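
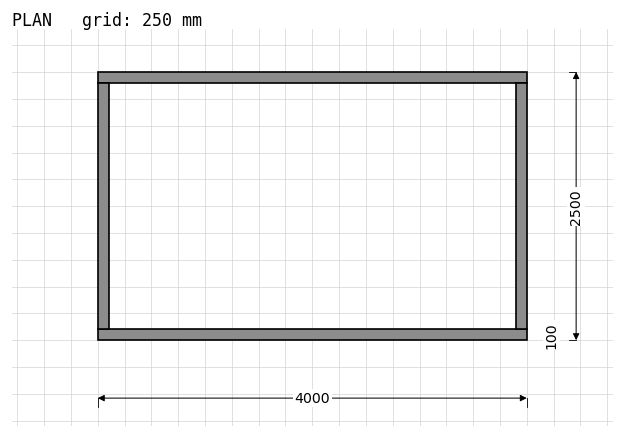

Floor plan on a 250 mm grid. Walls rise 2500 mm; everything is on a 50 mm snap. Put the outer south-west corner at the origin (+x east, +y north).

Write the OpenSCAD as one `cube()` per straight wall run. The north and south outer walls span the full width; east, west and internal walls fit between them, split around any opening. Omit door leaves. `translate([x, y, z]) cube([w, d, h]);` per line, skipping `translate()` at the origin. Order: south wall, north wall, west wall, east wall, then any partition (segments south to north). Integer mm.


cube([4000, 100, 2500]);
translate([0, 2400, 0]) cube([4000, 100, 2500]);
translate([0, 100, 0]) cube([100, 2300, 2500]);
translate([3900, 100, 0]) cube([100, 2300, 2500]);


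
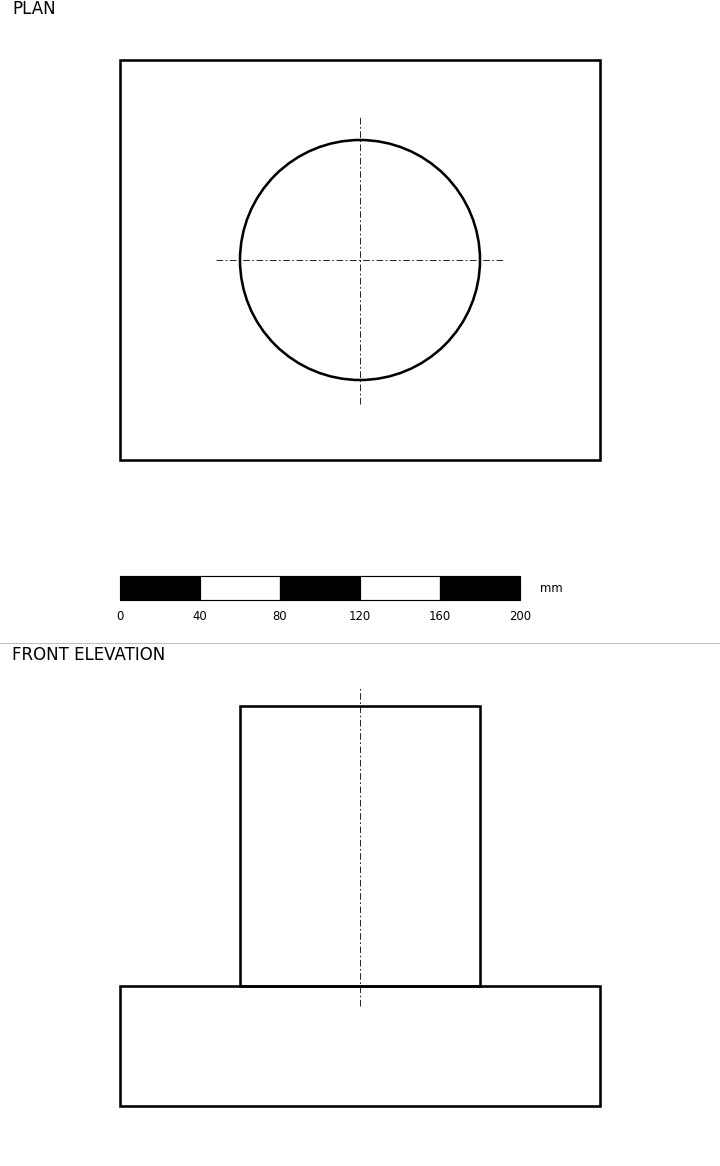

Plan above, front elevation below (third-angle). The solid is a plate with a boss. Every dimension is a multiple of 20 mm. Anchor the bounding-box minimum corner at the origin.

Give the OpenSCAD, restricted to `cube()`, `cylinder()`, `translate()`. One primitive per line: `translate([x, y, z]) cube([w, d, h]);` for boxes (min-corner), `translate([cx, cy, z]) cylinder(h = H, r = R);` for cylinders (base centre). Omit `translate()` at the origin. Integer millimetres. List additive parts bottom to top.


cube([240, 200, 60]);
translate([120, 100, 60]) cylinder(h = 140, r = 60);


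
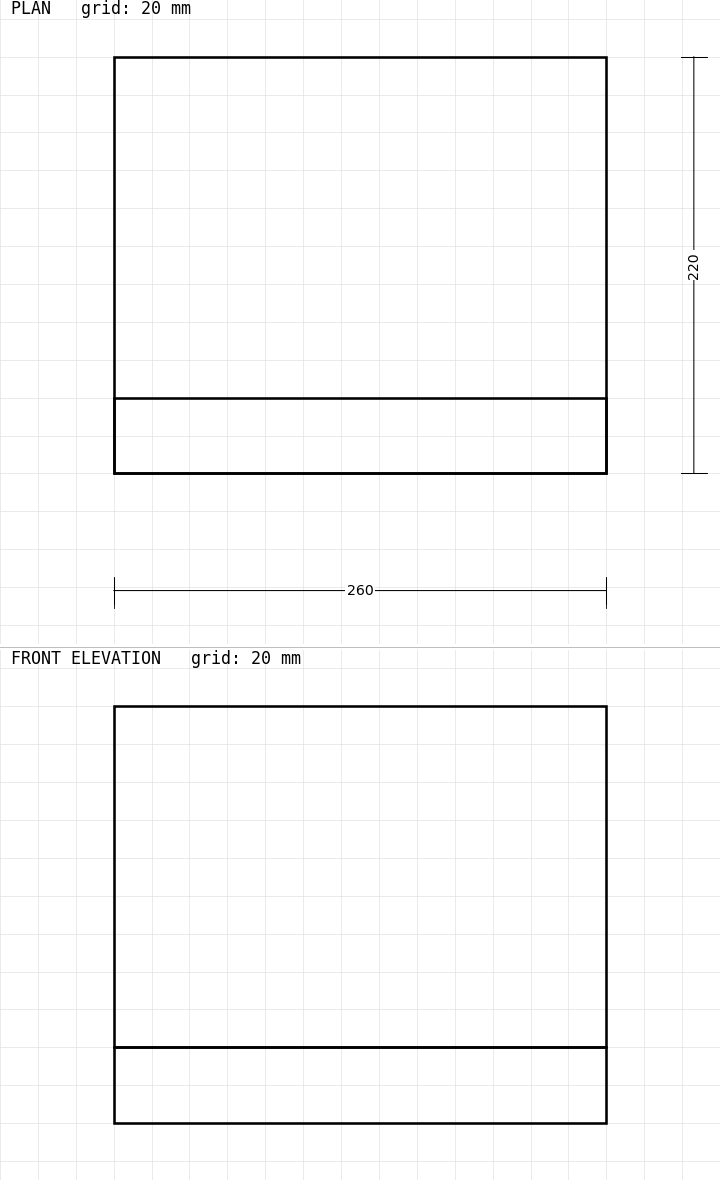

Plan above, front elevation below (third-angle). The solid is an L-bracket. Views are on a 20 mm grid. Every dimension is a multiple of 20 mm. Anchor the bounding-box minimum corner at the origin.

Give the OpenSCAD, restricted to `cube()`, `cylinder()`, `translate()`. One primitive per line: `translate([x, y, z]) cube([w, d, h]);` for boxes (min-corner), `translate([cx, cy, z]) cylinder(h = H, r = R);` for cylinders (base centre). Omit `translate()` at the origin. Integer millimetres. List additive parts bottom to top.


cube([260, 220, 40]);
translate([0, 0, 40]) cube([260, 40, 180]);


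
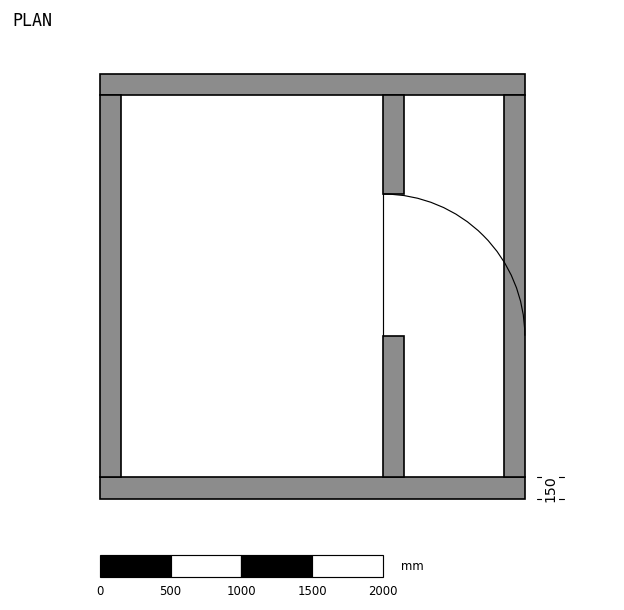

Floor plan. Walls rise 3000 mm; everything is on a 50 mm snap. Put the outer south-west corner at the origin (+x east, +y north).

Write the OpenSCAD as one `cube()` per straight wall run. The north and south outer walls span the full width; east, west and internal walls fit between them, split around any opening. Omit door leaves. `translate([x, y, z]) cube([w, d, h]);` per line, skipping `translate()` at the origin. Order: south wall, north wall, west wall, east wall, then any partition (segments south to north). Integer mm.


cube([3000, 150, 3000]);
translate([0, 2850, 0]) cube([3000, 150, 3000]);
translate([0, 150, 0]) cube([150, 2700, 3000]);
translate([2850, 150, 0]) cube([150, 2700, 3000]);
translate([2000, 150, 0]) cube([150, 1000, 3000]);
translate([2000, 2150, 0]) cube([150, 700, 3000]);


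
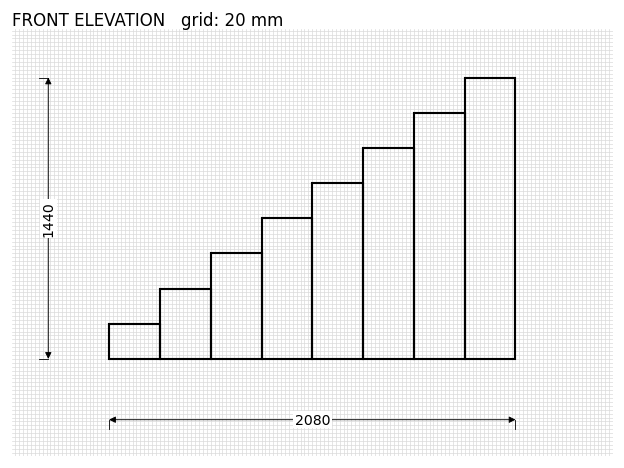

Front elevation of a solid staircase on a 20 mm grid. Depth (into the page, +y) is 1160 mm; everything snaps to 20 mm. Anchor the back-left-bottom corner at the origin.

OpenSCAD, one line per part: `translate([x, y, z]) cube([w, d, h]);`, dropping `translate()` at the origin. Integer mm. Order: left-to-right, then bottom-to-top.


cube([260, 1160, 180]);
translate([260, 0, 0]) cube([260, 1160, 360]);
translate([520, 0, 0]) cube([260, 1160, 540]);
translate([780, 0, 0]) cube([260, 1160, 720]);
translate([1040, 0, 0]) cube([260, 1160, 900]);
translate([1300, 0, 0]) cube([260, 1160, 1080]);
translate([1560, 0, 0]) cube([260, 1160, 1260]);
translate([1820, 0, 0]) cube([260, 1160, 1440]);


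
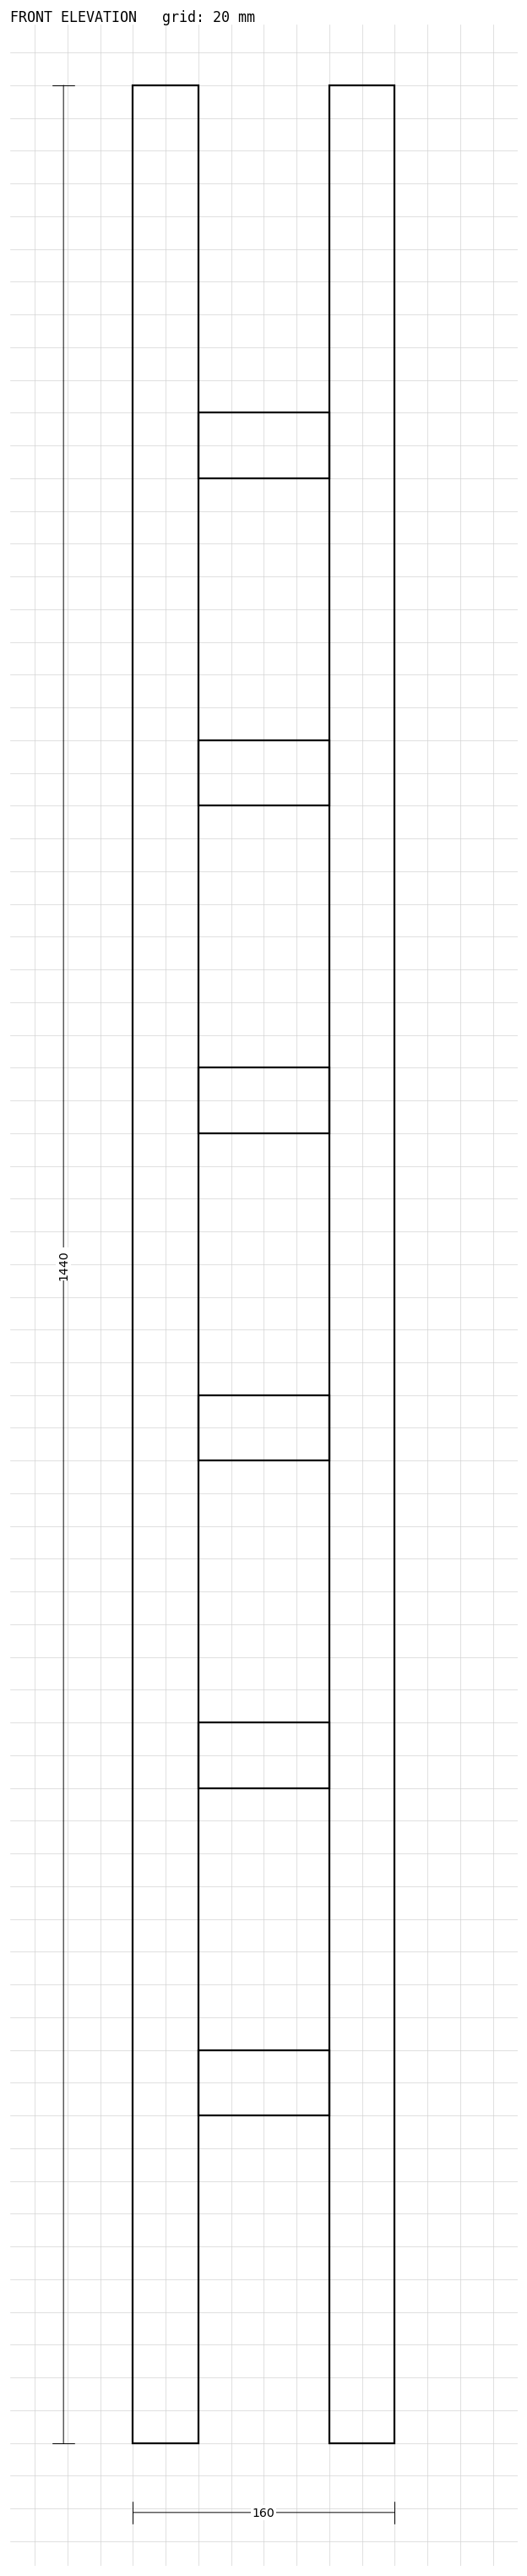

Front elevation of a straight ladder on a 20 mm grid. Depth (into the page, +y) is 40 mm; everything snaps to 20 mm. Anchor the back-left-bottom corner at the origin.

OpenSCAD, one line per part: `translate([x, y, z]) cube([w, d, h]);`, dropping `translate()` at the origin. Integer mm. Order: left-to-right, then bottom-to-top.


cube([40, 40, 1440]);
translate([40, 0, 200]) cube([80, 40, 40]);
translate([40, 0, 400]) cube([80, 40, 40]);
translate([40, 0, 600]) cube([80, 40, 40]);
translate([40, 0, 800]) cube([80, 40, 40]);
translate([40, 0, 1000]) cube([80, 40, 40]);
translate([40, 0, 1200]) cube([80, 40, 40]);
translate([120, 0, 0]) cube([40, 40, 1440]);


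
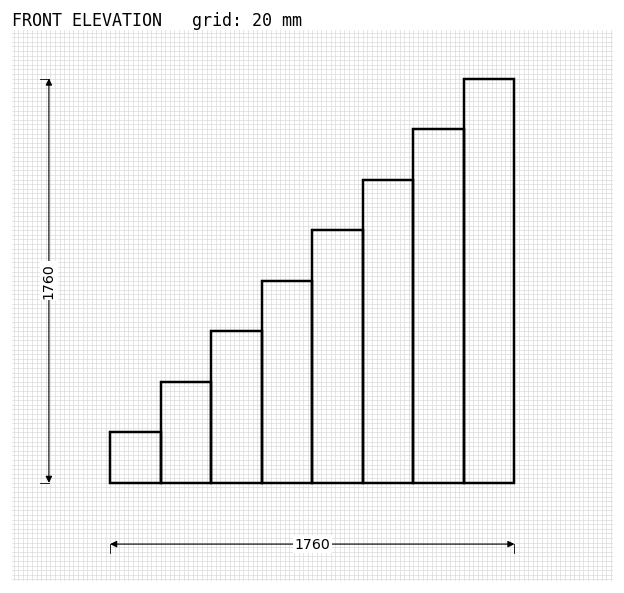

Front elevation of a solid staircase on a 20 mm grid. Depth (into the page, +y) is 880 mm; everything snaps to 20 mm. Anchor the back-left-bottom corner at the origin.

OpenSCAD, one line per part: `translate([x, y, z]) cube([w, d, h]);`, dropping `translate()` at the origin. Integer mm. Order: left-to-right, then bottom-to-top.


cube([220, 880, 220]);
translate([220, 0, 0]) cube([220, 880, 440]);
translate([440, 0, 0]) cube([220, 880, 660]);
translate([660, 0, 0]) cube([220, 880, 880]);
translate([880, 0, 0]) cube([220, 880, 1100]);
translate([1100, 0, 0]) cube([220, 880, 1320]);
translate([1320, 0, 0]) cube([220, 880, 1540]);
translate([1540, 0, 0]) cube([220, 880, 1760]);


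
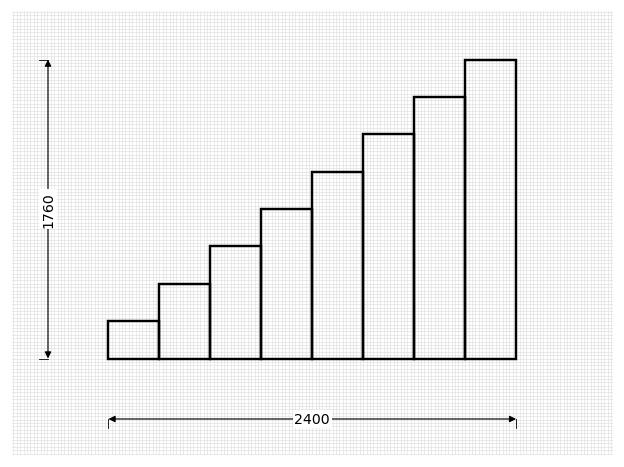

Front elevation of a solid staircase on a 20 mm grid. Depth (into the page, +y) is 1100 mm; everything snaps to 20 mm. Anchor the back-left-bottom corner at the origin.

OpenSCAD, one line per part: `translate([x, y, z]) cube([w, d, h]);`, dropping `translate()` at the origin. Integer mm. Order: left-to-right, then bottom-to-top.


cube([300, 1100, 220]);
translate([300, 0, 0]) cube([300, 1100, 440]);
translate([600, 0, 0]) cube([300, 1100, 660]);
translate([900, 0, 0]) cube([300, 1100, 880]);
translate([1200, 0, 0]) cube([300, 1100, 1100]);
translate([1500, 0, 0]) cube([300, 1100, 1320]);
translate([1800, 0, 0]) cube([300, 1100, 1540]);
translate([2100, 0, 0]) cube([300, 1100, 1760]);


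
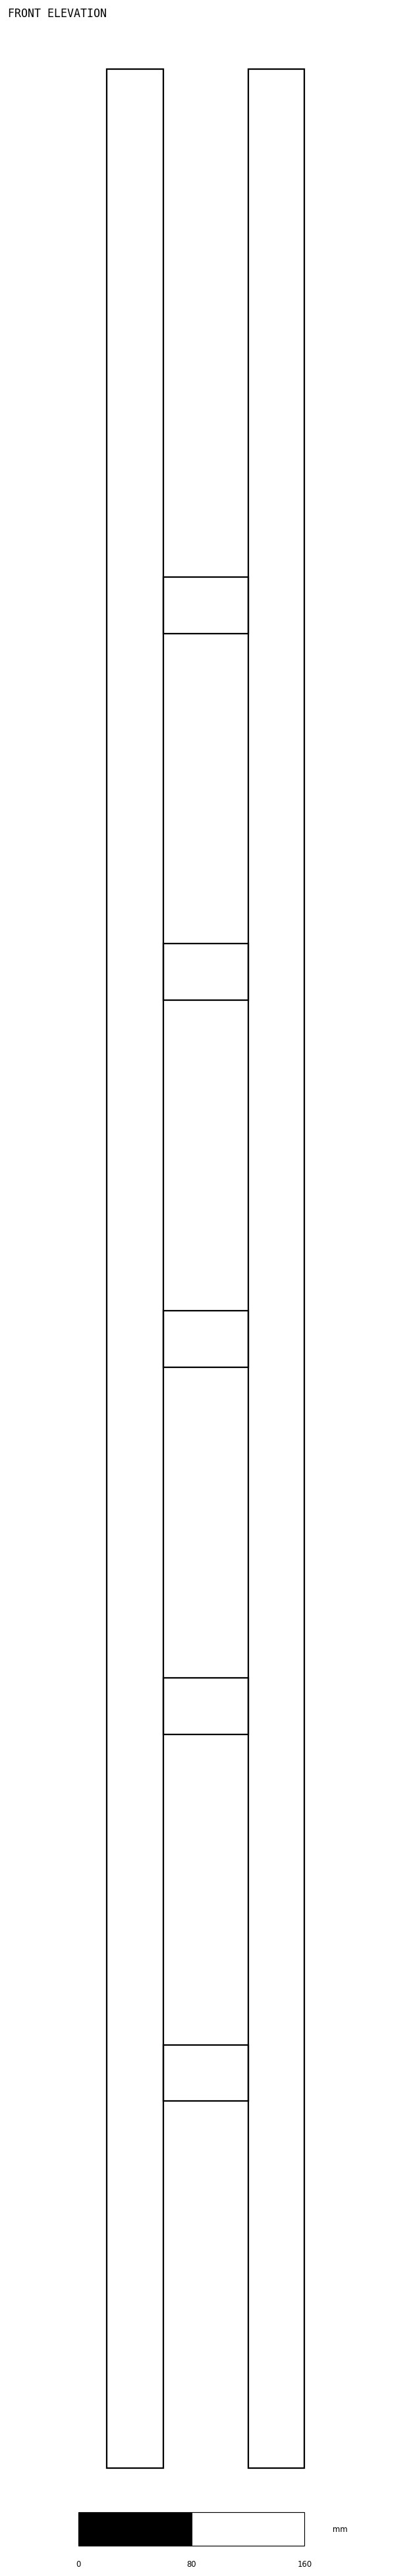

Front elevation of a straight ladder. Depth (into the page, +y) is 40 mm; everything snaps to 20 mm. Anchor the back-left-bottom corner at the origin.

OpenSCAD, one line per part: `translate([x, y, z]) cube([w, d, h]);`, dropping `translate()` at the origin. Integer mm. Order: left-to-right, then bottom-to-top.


cube([40, 40, 1700]);
translate([40, 0, 260]) cube([60, 40, 40]);
translate([40, 0, 520]) cube([60, 40, 40]);
translate([40, 0, 780]) cube([60, 40, 40]);
translate([40, 0, 1040]) cube([60, 40, 40]);
translate([40, 0, 1300]) cube([60, 40, 40]);
translate([100, 0, 0]) cube([40, 40, 1700]);


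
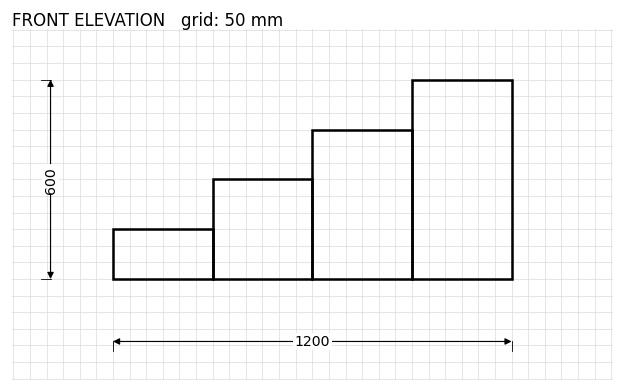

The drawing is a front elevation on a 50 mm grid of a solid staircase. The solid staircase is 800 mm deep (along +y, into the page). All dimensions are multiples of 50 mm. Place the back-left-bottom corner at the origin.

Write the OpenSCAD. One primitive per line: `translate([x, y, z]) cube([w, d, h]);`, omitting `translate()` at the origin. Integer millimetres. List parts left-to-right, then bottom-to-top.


cube([300, 800, 150]);
translate([300, 0, 0]) cube([300, 800, 300]);
translate([600, 0, 0]) cube([300, 800, 450]);
translate([900, 0, 0]) cube([300, 800, 600]);


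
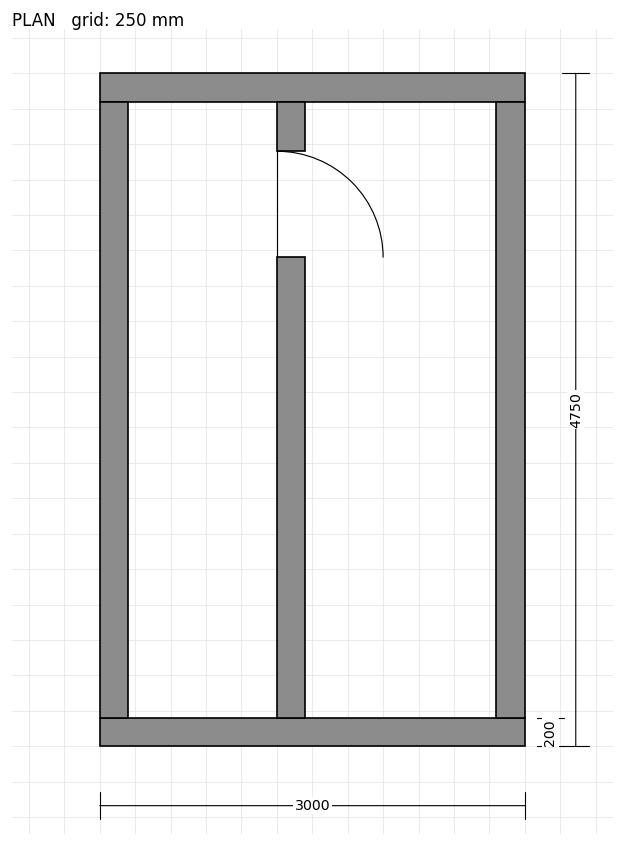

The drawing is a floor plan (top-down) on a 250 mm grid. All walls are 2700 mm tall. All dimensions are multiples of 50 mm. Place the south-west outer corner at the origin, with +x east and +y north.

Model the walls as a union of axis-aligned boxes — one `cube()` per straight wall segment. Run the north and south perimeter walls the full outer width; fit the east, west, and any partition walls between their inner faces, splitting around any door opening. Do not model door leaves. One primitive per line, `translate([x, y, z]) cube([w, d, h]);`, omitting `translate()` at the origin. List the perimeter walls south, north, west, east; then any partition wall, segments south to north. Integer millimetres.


cube([3000, 200, 2700]);
translate([0, 4550, 0]) cube([3000, 200, 2700]);
translate([0, 200, 0]) cube([200, 4350, 2700]);
translate([2800, 200, 0]) cube([200, 4350, 2700]);
translate([1250, 200, 0]) cube([200, 3250, 2700]);
translate([1250, 4200, 0]) cube([200, 350, 2700]);


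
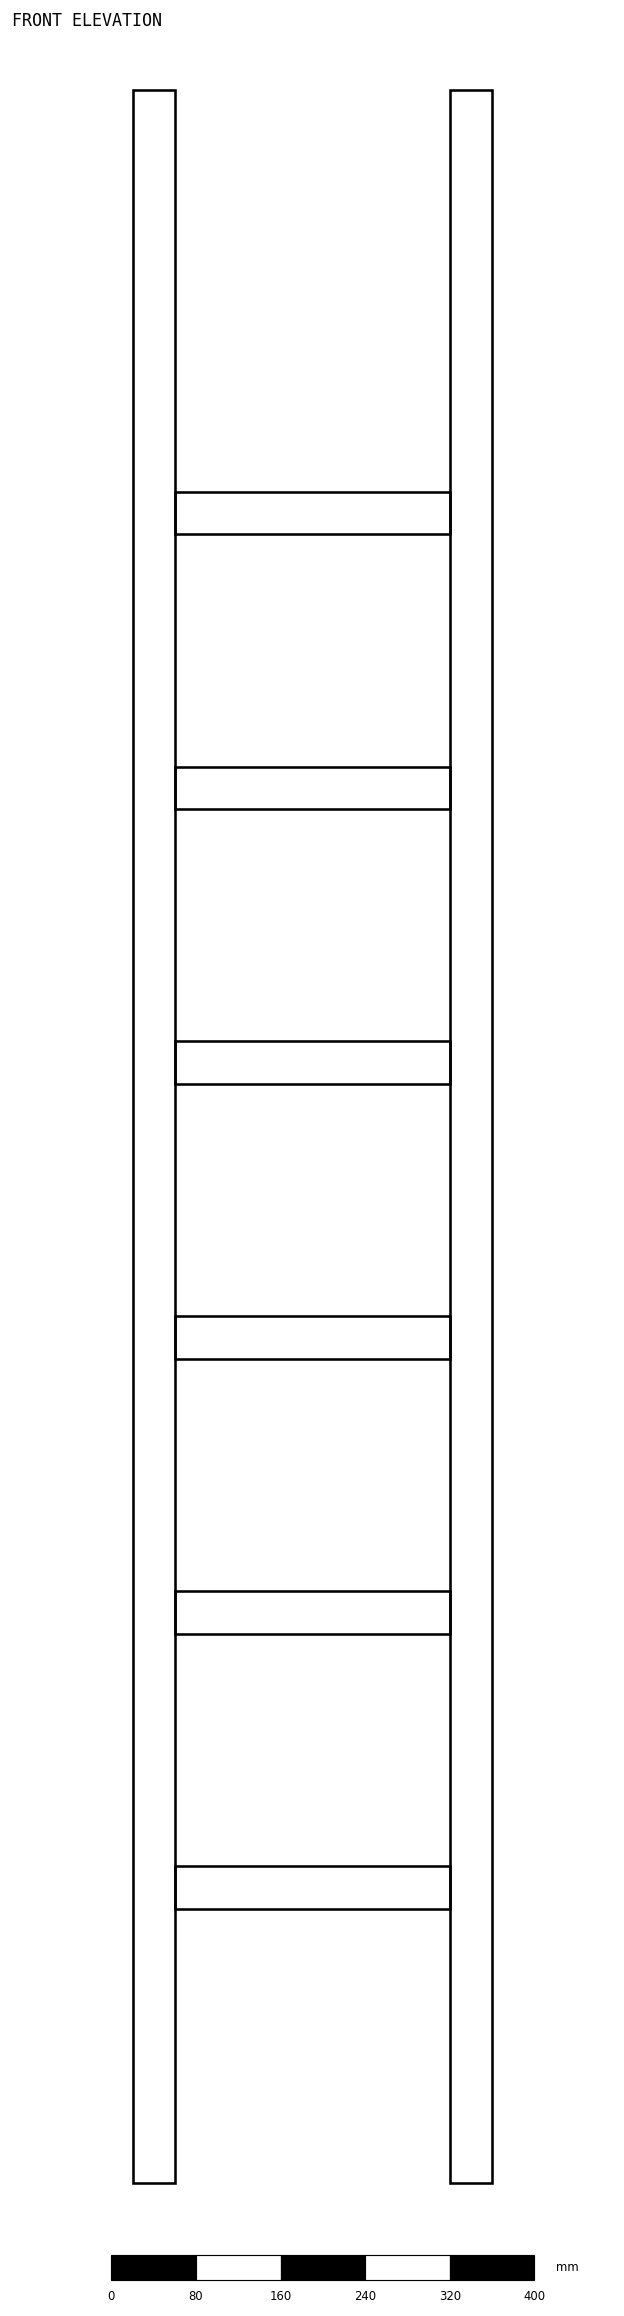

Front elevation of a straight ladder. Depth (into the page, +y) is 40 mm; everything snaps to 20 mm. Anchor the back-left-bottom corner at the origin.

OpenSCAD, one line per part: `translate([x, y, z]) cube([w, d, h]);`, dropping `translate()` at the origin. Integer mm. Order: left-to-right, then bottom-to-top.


cube([40, 40, 1980]);
translate([40, 0, 260]) cube([260, 40, 40]);
translate([40, 0, 520]) cube([260, 40, 40]);
translate([40, 0, 780]) cube([260, 40, 40]);
translate([40, 0, 1040]) cube([260, 40, 40]);
translate([40, 0, 1300]) cube([260, 40, 40]);
translate([40, 0, 1560]) cube([260, 40, 40]);
translate([300, 0, 0]) cube([40, 40, 1980]);


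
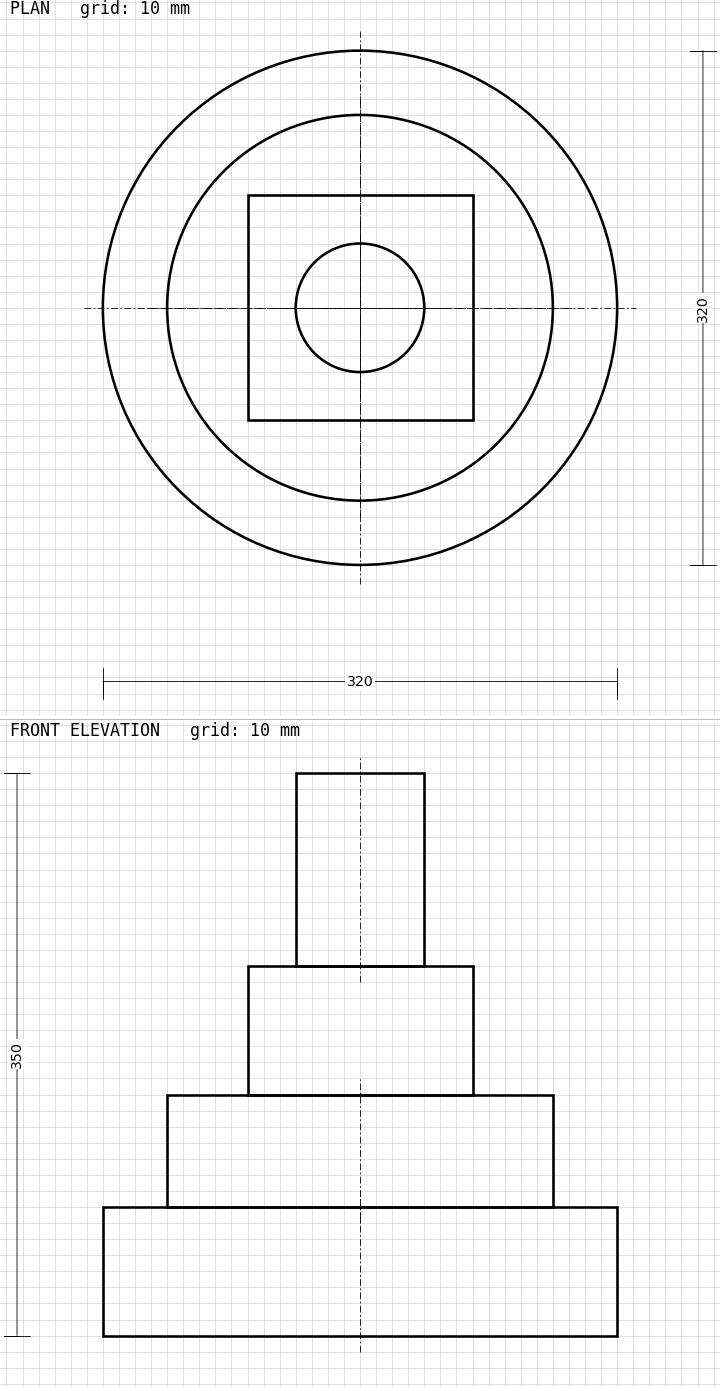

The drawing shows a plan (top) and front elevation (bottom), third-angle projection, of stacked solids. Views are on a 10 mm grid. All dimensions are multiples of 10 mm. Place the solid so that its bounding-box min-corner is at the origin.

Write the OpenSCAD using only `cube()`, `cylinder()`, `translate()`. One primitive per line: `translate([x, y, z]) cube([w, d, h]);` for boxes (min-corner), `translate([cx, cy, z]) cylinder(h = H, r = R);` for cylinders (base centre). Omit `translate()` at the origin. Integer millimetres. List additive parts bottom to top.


translate([160, 160, 0]) cylinder(h = 80, r = 160);
translate([160, 160, 80]) cylinder(h = 70, r = 120);
translate([90, 90, 150]) cube([140, 140, 80]);
translate([160, 160, 230]) cylinder(h = 120, r = 40);


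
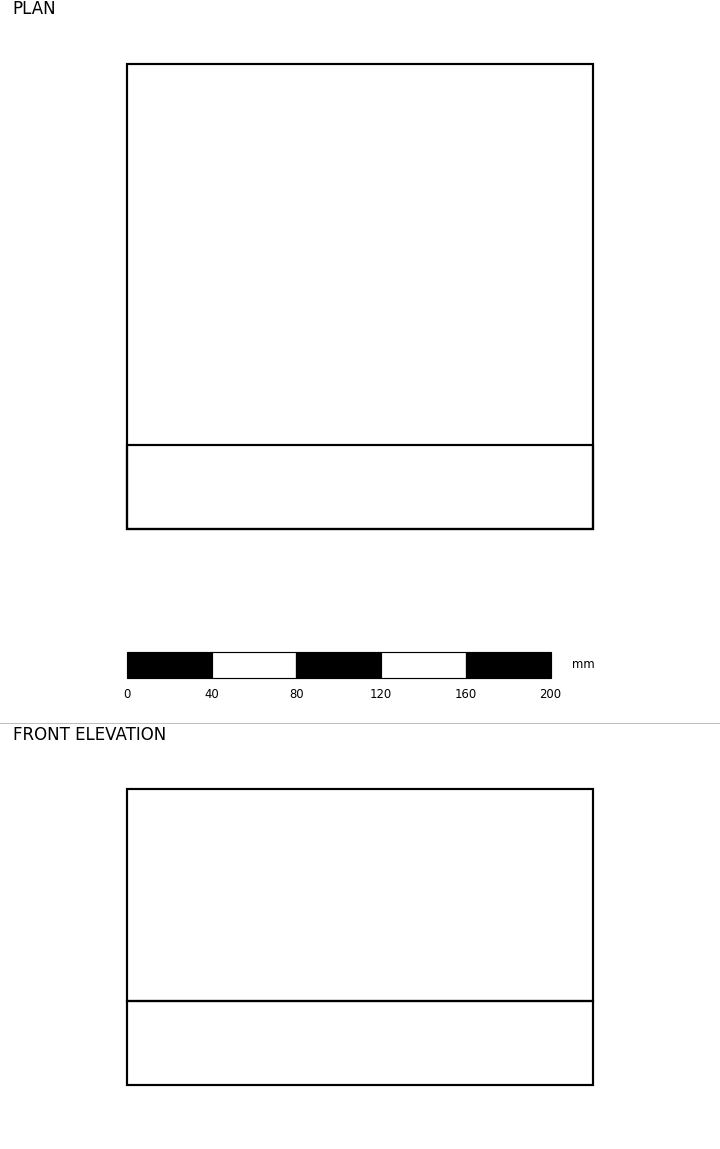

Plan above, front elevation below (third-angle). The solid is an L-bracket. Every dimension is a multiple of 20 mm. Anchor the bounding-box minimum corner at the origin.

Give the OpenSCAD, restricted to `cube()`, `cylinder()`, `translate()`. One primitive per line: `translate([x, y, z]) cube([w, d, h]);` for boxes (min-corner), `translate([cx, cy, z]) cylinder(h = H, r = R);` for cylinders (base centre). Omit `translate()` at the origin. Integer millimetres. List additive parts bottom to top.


cube([220, 220, 40]);
translate([0, 0, 40]) cube([220, 40, 100]);


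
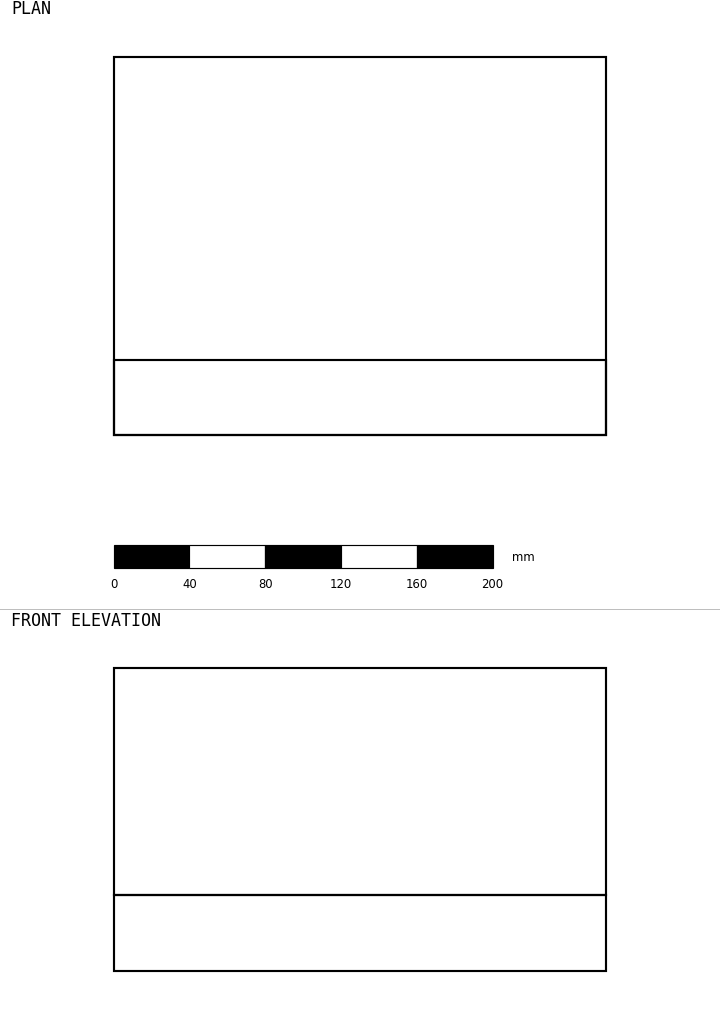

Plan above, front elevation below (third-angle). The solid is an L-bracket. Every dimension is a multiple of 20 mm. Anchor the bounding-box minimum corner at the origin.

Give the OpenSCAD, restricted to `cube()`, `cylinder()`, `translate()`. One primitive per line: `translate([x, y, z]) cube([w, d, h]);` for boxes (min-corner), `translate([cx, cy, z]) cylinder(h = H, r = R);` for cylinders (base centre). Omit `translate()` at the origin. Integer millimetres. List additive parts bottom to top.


cube([260, 200, 40]);
translate([0, 0, 40]) cube([260, 40, 120]);


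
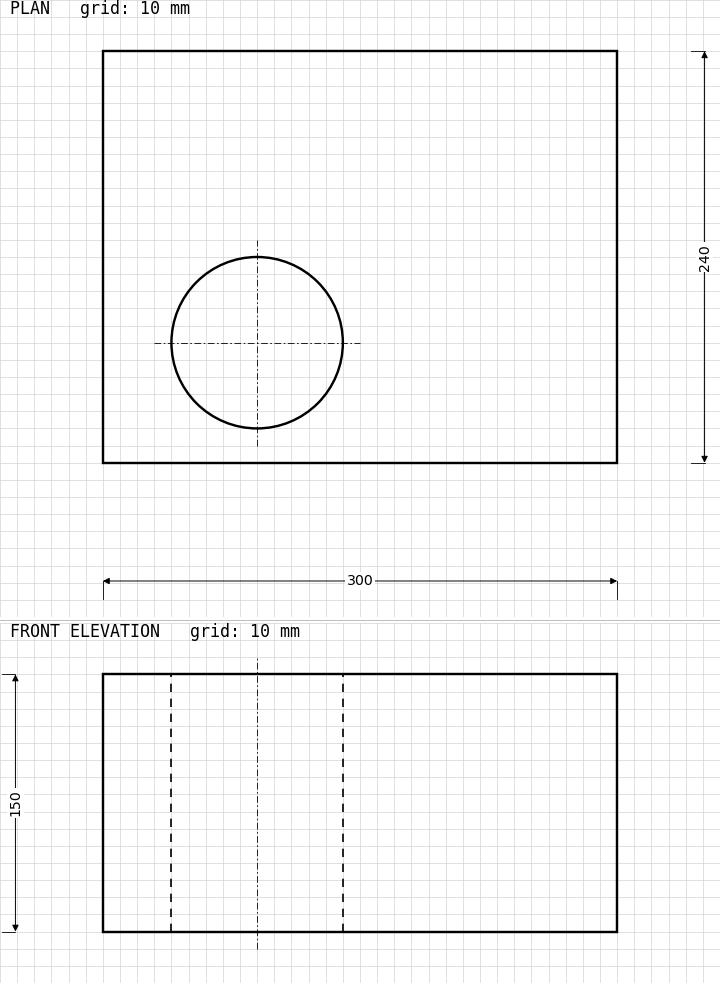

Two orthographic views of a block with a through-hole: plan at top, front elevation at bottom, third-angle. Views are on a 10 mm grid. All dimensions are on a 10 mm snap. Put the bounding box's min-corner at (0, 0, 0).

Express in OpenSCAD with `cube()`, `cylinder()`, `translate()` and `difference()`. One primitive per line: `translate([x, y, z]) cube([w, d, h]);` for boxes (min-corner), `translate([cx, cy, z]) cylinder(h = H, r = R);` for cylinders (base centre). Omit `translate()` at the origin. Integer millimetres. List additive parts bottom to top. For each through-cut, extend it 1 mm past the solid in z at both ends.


difference() {
  cube([300, 240, 150]);
  translate([90, 70, -1]) cylinder(h = 152, r = 50);
}


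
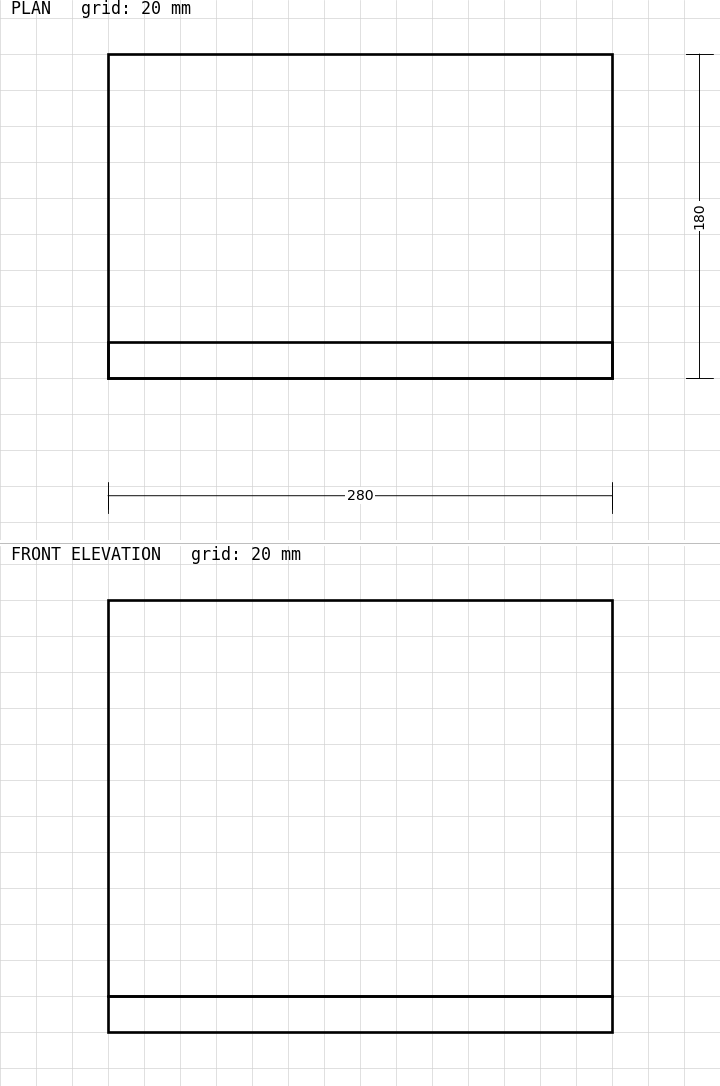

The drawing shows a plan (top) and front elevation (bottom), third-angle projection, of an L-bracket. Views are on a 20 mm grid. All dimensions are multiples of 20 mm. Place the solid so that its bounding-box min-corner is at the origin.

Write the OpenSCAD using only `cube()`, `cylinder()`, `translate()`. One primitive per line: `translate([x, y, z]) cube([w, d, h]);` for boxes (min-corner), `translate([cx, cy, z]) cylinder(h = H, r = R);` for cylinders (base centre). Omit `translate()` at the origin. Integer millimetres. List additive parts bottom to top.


cube([280, 180, 20]);
translate([0, 0, 20]) cube([280, 20, 220]);


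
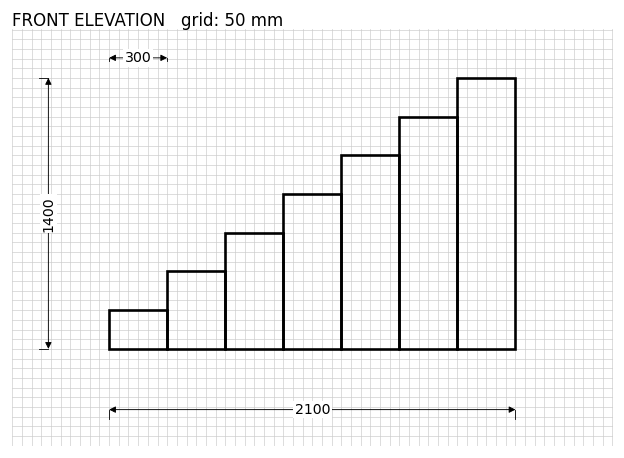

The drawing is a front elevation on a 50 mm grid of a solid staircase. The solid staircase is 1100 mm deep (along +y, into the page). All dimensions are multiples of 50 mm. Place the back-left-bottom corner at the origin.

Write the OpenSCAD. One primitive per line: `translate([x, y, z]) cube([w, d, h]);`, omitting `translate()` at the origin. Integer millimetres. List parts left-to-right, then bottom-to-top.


cube([300, 1100, 200]);
translate([300, 0, 0]) cube([300, 1100, 400]);
translate([600, 0, 0]) cube([300, 1100, 600]);
translate([900, 0, 0]) cube([300, 1100, 800]);
translate([1200, 0, 0]) cube([300, 1100, 1000]);
translate([1500, 0, 0]) cube([300, 1100, 1200]);
translate([1800, 0, 0]) cube([300, 1100, 1400]);


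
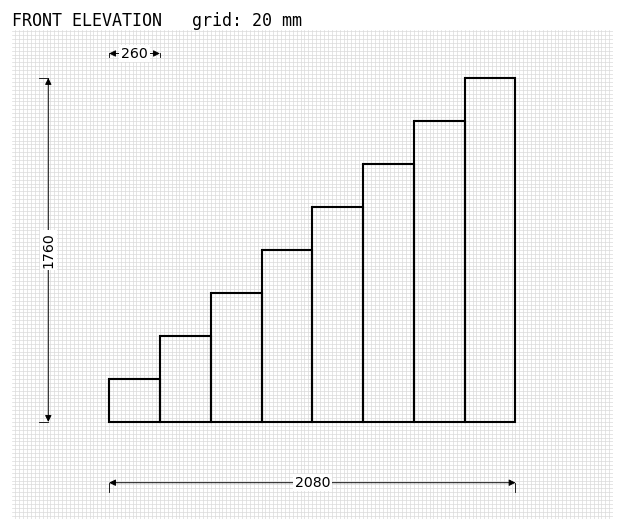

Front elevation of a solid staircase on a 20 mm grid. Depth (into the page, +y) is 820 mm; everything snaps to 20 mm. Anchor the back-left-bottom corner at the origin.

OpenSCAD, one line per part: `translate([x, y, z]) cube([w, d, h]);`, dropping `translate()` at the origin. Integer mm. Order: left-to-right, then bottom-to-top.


cube([260, 820, 220]);
translate([260, 0, 0]) cube([260, 820, 440]);
translate([520, 0, 0]) cube([260, 820, 660]);
translate([780, 0, 0]) cube([260, 820, 880]);
translate([1040, 0, 0]) cube([260, 820, 1100]);
translate([1300, 0, 0]) cube([260, 820, 1320]);
translate([1560, 0, 0]) cube([260, 820, 1540]);
translate([1820, 0, 0]) cube([260, 820, 1760]);


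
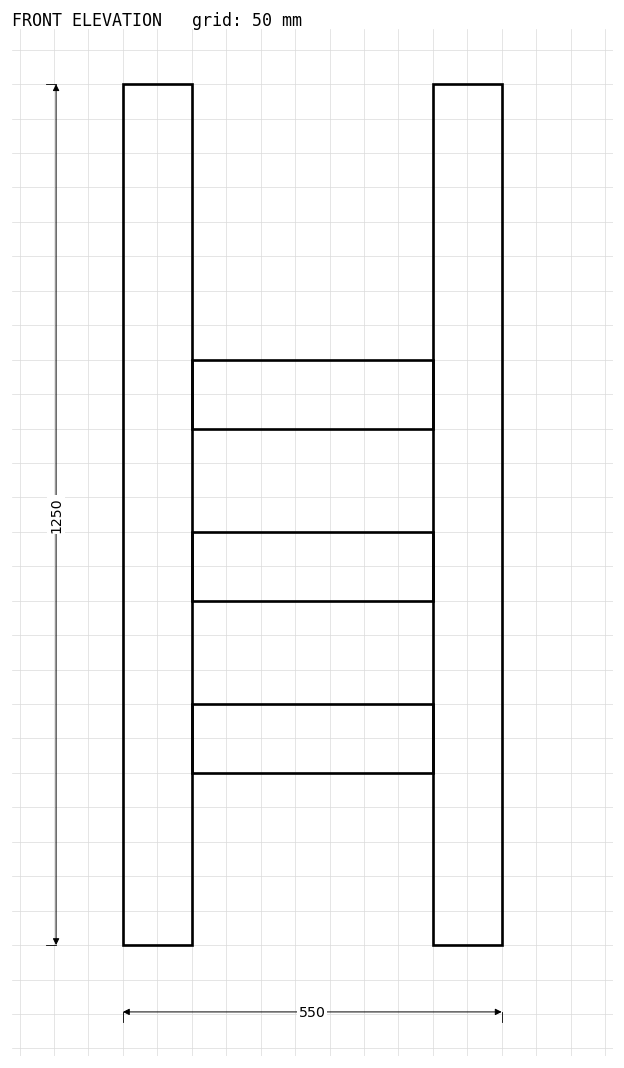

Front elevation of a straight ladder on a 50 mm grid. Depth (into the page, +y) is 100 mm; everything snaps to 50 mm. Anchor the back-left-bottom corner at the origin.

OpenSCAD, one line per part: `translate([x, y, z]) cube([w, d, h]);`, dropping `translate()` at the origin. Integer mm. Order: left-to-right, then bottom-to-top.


cube([100, 100, 1250]);
translate([100, 0, 250]) cube([350, 100, 100]);
translate([100, 0, 500]) cube([350, 100, 100]);
translate([100, 0, 750]) cube([350, 100, 100]);
translate([450, 0, 0]) cube([100, 100, 1250]);


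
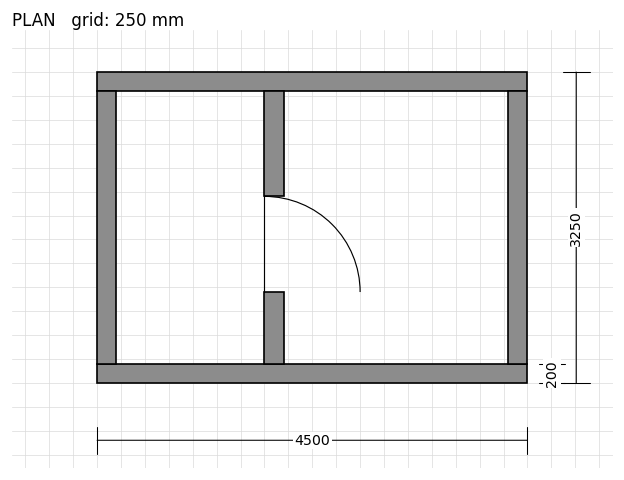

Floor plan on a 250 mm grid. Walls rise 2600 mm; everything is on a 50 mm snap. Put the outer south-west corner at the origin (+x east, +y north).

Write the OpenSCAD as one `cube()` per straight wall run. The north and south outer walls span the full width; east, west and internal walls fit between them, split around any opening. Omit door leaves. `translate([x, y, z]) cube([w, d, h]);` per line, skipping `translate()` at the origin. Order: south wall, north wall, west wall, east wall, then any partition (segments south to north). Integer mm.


cube([4500, 200, 2600]);
translate([0, 3050, 0]) cube([4500, 200, 2600]);
translate([0, 200, 0]) cube([200, 2850, 2600]);
translate([4300, 200, 0]) cube([200, 2850, 2600]);
translate([1750, 200, 0]) cube([200, 750, 2600]);
translate([1750, 1950, 0]) cube([200, 1100, 2600]);


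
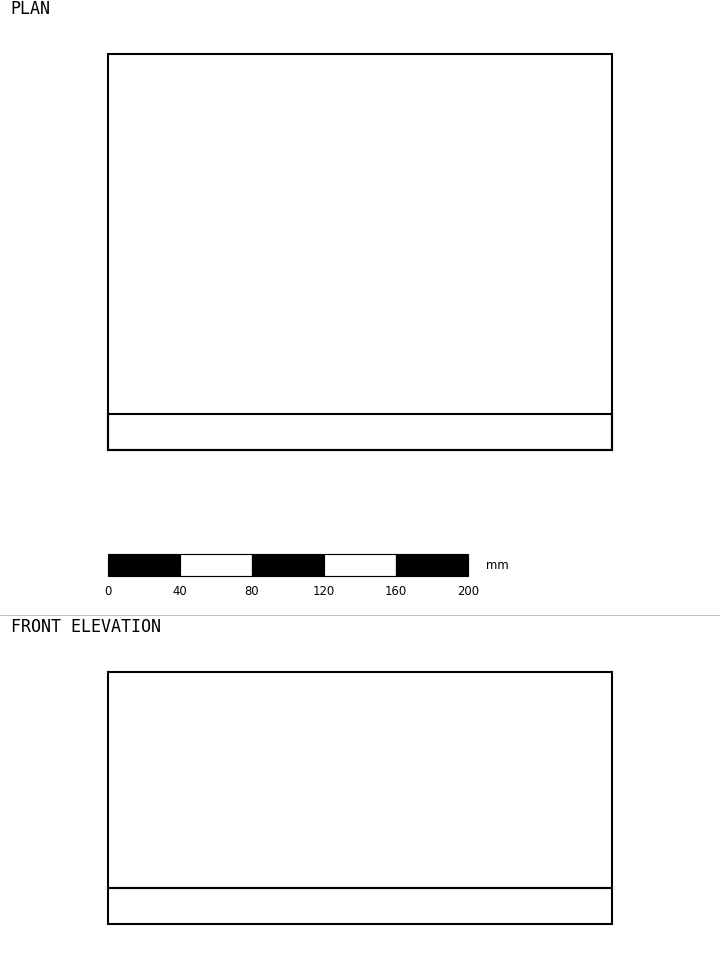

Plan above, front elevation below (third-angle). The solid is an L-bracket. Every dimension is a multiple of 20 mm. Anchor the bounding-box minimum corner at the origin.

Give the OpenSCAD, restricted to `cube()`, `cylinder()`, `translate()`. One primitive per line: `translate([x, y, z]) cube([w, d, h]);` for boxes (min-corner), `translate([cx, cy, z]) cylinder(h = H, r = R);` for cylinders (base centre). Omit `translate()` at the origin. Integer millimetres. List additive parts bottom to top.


cube([280, 220, 20]);
translate([0, 0, 20]) cube([280, 20, 120]);


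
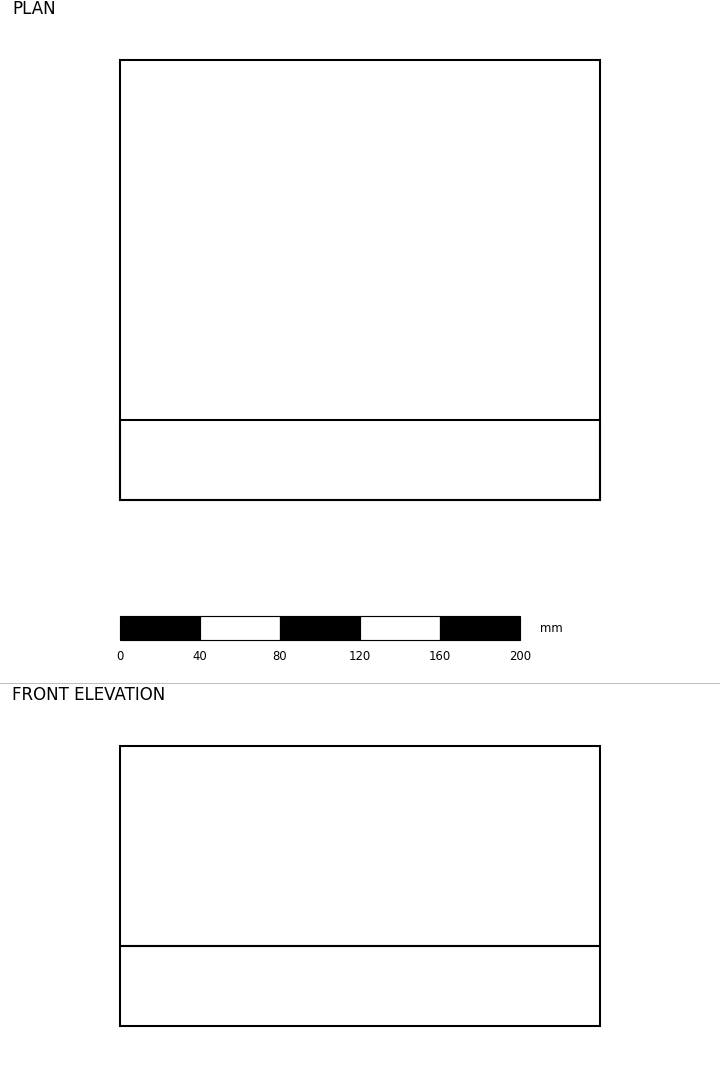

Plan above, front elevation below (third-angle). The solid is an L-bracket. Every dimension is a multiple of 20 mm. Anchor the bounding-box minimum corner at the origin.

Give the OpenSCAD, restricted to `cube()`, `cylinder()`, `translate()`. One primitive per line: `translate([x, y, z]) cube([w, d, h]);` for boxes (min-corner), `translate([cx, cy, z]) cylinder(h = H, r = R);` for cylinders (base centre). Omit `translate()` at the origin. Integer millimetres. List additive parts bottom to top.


cube([240, 220, 40]);
translate([0, 0, 40]) cube([240, 40, 100]);


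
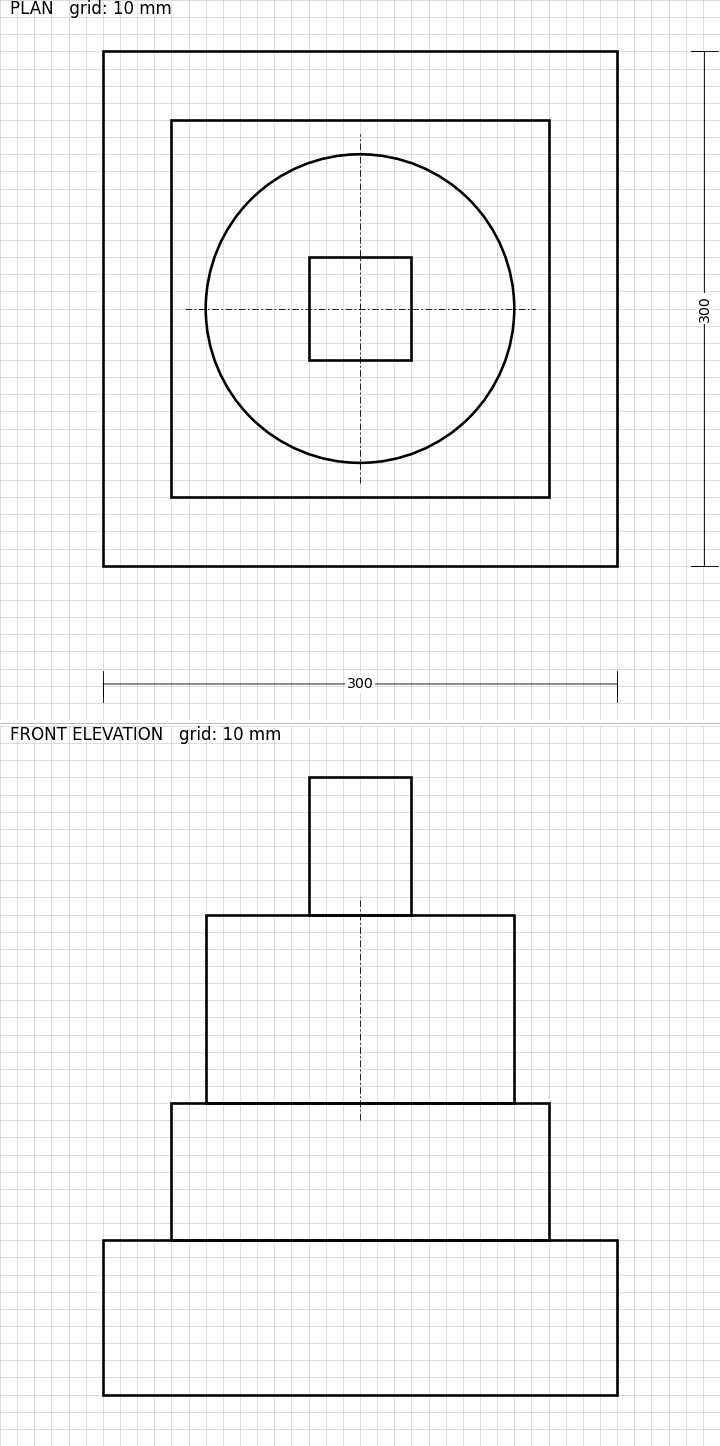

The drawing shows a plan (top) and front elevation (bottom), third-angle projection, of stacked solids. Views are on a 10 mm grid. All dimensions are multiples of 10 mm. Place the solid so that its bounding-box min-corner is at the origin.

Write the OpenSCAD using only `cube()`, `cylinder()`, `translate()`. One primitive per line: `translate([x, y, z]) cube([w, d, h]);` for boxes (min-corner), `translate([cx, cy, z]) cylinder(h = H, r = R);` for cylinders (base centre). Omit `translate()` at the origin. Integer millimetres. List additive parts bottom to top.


cube([300, 300, 90]);
translate([40, 40, 90]) cube([220, 220, 80]);
translate([150, 150, 170]) cylinder(h = 110, r = 90);
translate([120, 120, 280]) cube([60, 60, 80]);


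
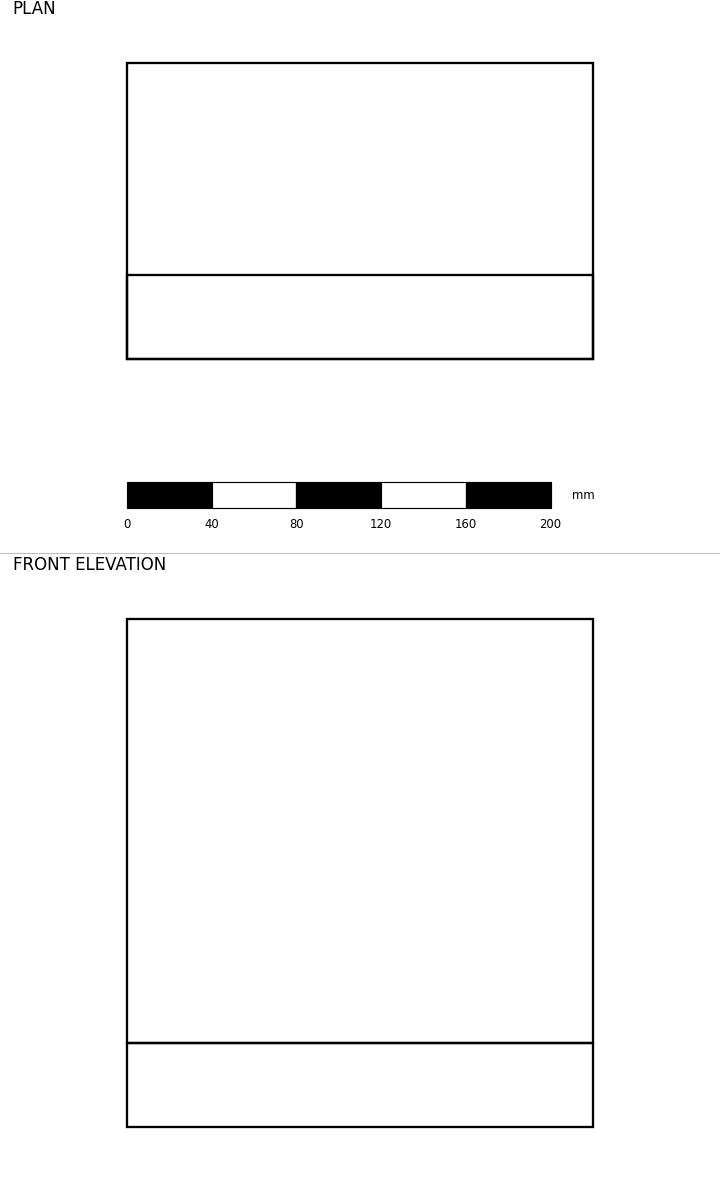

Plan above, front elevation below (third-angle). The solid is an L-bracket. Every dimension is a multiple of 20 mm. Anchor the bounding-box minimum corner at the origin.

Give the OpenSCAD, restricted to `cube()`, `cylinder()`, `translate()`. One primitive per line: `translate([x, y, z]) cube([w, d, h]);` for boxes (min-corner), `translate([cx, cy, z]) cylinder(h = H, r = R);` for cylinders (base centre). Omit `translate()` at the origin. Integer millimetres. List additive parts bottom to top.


cube([220, 140, 40]);
translate([0, 0, 40]) cube([220, 40, 200]);


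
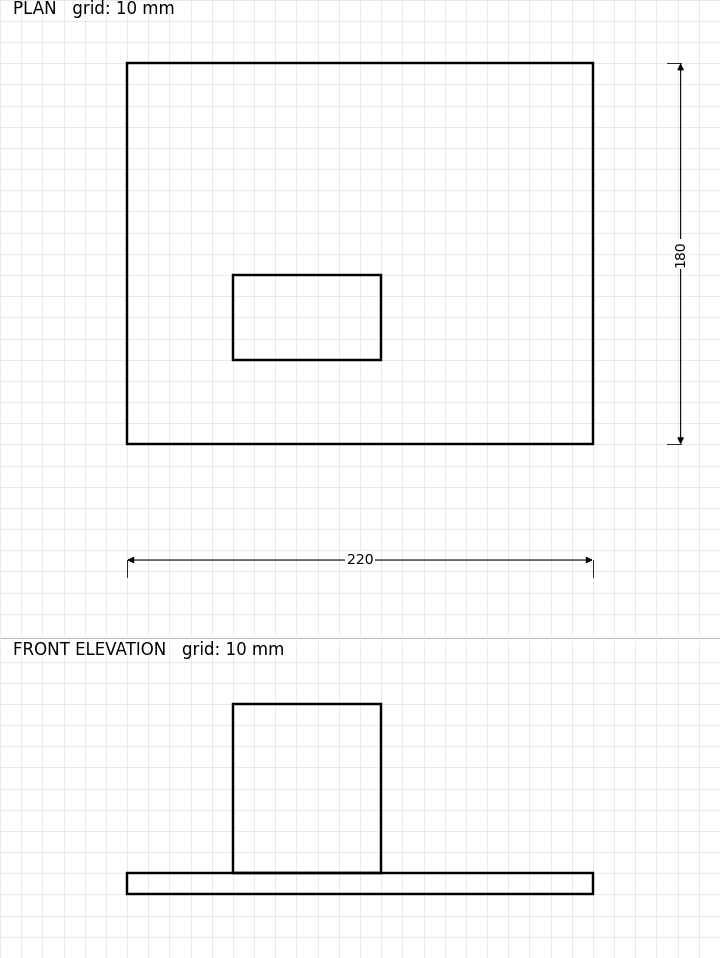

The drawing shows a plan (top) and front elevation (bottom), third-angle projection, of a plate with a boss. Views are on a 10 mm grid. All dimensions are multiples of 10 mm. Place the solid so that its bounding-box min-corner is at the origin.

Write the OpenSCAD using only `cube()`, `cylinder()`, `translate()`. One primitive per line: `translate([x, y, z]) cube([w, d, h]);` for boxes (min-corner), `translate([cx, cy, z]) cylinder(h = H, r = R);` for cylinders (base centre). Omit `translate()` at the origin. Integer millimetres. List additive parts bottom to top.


cube([220, 180, 10]);
translate([50, 40, 10]) cube([70, 40, 80]);


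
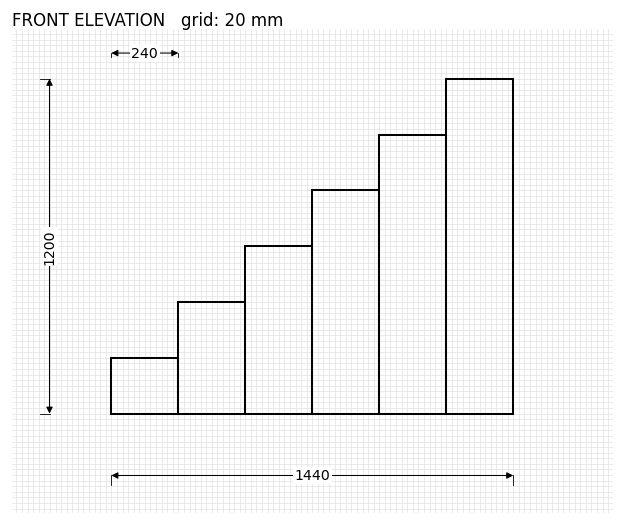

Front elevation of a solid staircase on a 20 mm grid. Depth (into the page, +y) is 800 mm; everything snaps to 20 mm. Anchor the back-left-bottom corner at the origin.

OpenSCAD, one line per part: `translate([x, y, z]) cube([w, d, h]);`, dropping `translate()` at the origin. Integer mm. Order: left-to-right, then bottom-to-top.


cube([240, 800, 200]);
translate([240, 0, 0]) cube([240, 800, 400]);
translate([480, 0, 0]) cube([240, 800, 600]);
translate([720, 0, 0]) cube([240, 800, 800]);
translate([960, 0, 0]) cube([240, 800, 1000]);
translate([1200, 0, 0]) cube([240, 800, 1200]);


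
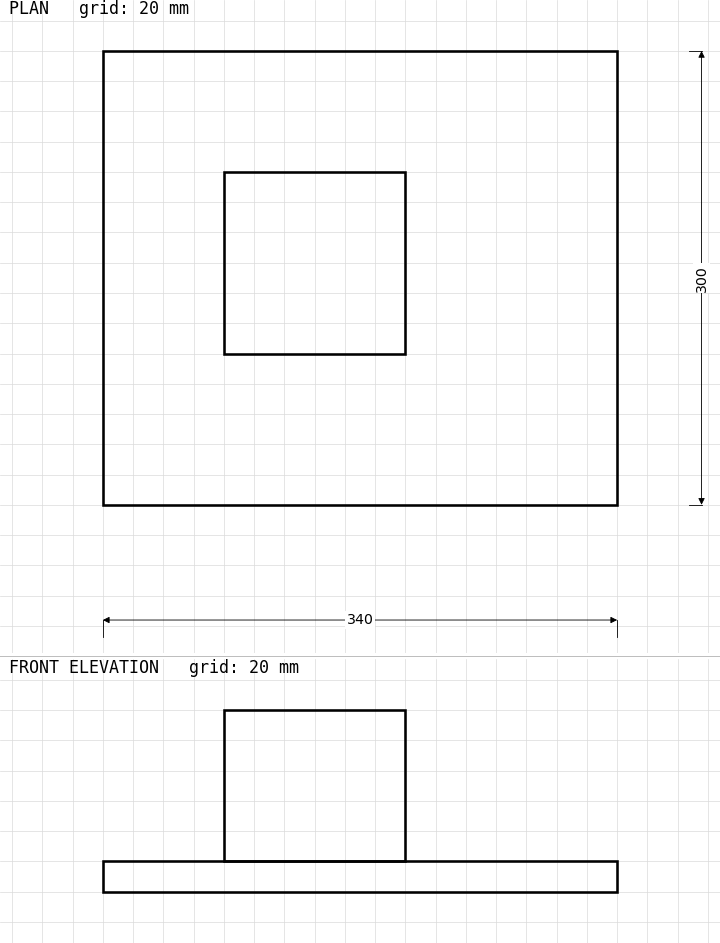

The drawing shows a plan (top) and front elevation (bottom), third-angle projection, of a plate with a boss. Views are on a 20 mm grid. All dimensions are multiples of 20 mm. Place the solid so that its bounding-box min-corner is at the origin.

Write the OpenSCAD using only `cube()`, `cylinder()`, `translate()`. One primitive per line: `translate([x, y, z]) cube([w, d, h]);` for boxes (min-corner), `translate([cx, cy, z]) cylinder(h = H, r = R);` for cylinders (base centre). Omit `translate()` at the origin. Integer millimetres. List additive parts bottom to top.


cube([340, 300, 20]);
translate([80, 100, 20]) cube([120, 120, 100]);


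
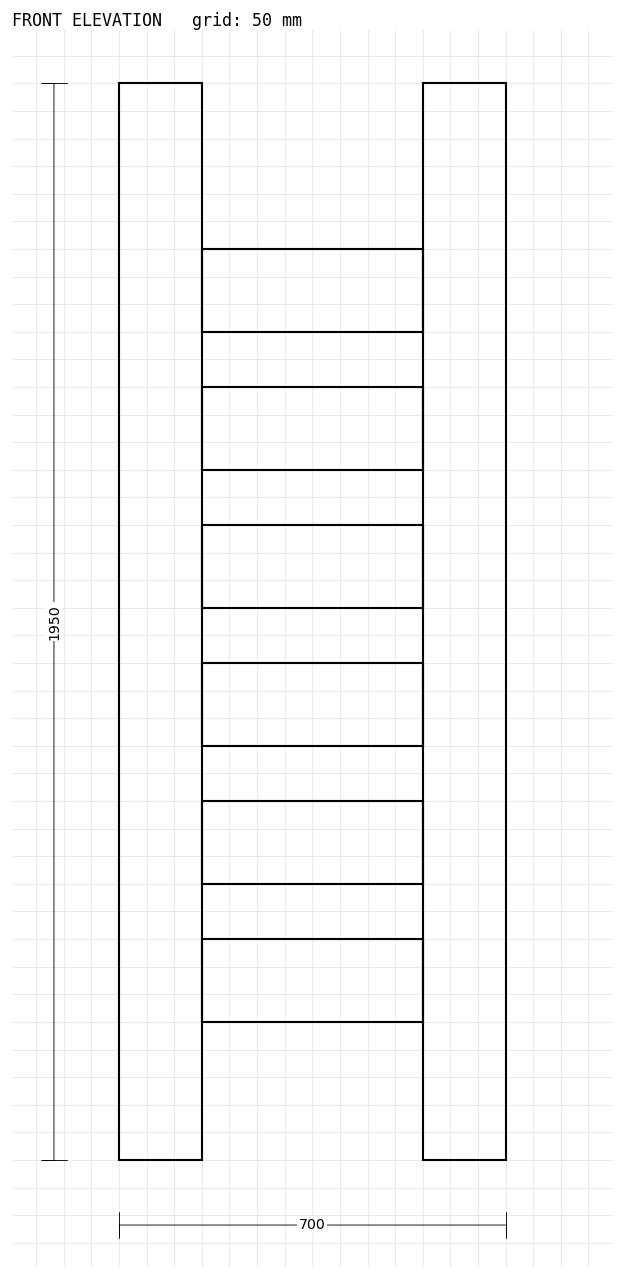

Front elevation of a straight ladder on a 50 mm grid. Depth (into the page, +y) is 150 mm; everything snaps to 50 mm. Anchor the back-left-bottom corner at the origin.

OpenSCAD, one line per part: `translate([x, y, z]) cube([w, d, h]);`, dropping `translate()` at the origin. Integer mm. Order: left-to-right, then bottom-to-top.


cube([150, 150, 1950]);
translate([150, 0, 250]) cube([400, 150, 150]);
translate([150, 0, 500]) cube([400, 150, 150]);
translate([150, 0, 750]) cube([400, 150, 150]);
translate([150, 0, 1000]) cube([400, 150, 150]);
translate([150, 0, 1250]) cube([400, 150, 150]);
translate([150, 0, 1500]) cube([400, 150, 150]);
translate([550, 0, 0]) cube([150, 150, 1950]);


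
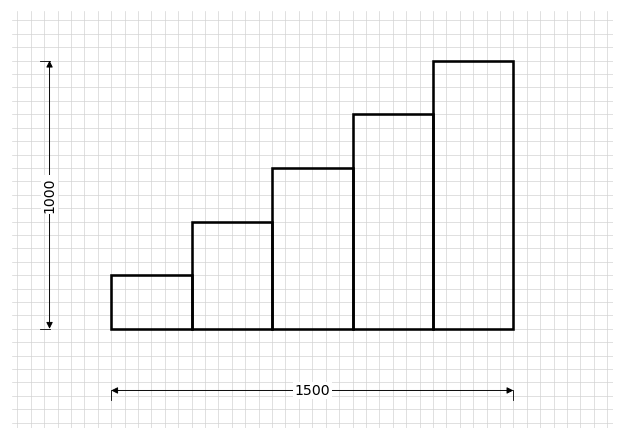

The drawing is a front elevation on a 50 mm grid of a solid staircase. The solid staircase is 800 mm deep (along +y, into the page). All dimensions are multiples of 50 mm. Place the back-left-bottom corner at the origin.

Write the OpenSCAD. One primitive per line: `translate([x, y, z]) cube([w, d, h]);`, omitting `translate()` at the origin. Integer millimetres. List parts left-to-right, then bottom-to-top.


cube([300, 800, 200]);
translate([300, 0, 0]) cube([300, 800, 400]);
translate([600, 0, 0]) cube([300, 800, 600]);
translate([900, 0, 0]) cube([300, 800, 800]);
translate([1200, 0, 0]) cube([300, 800, 1000]);


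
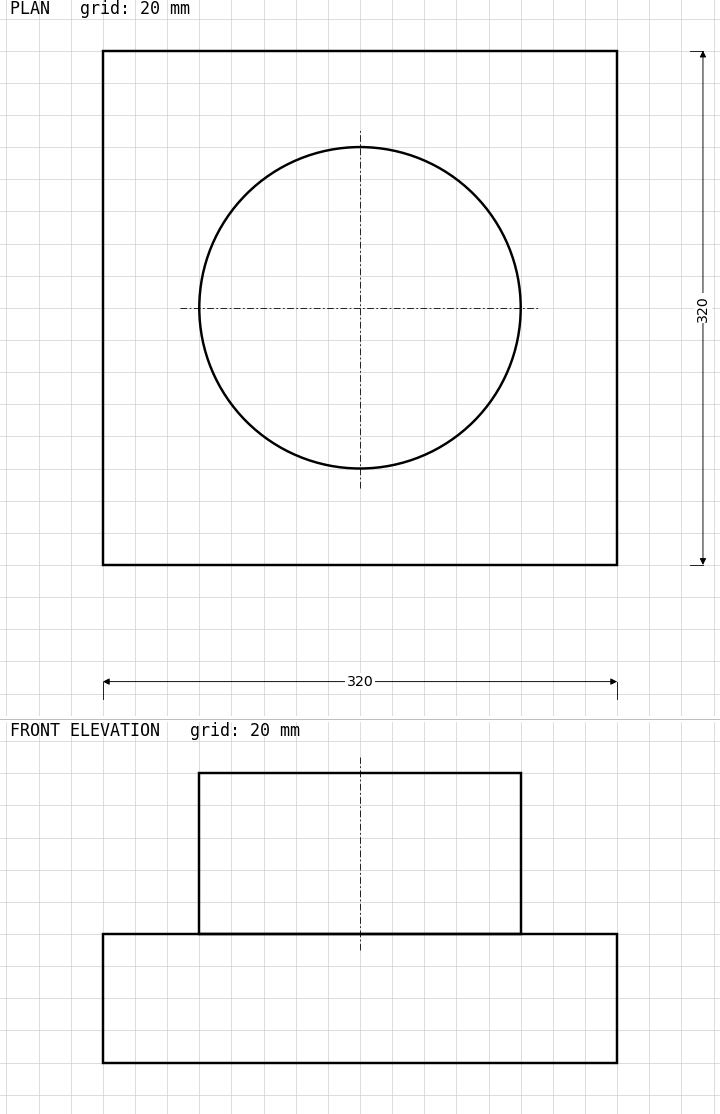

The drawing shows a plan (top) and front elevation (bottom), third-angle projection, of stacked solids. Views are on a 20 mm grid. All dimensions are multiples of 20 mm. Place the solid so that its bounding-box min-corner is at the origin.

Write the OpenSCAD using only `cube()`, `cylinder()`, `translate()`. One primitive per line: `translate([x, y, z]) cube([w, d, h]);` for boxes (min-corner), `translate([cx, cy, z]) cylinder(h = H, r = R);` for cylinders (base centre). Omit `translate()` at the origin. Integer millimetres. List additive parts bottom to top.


cube([320, 320, 80]);
translate([160, 160, 80]) cylinder(h = 100, r = 100);


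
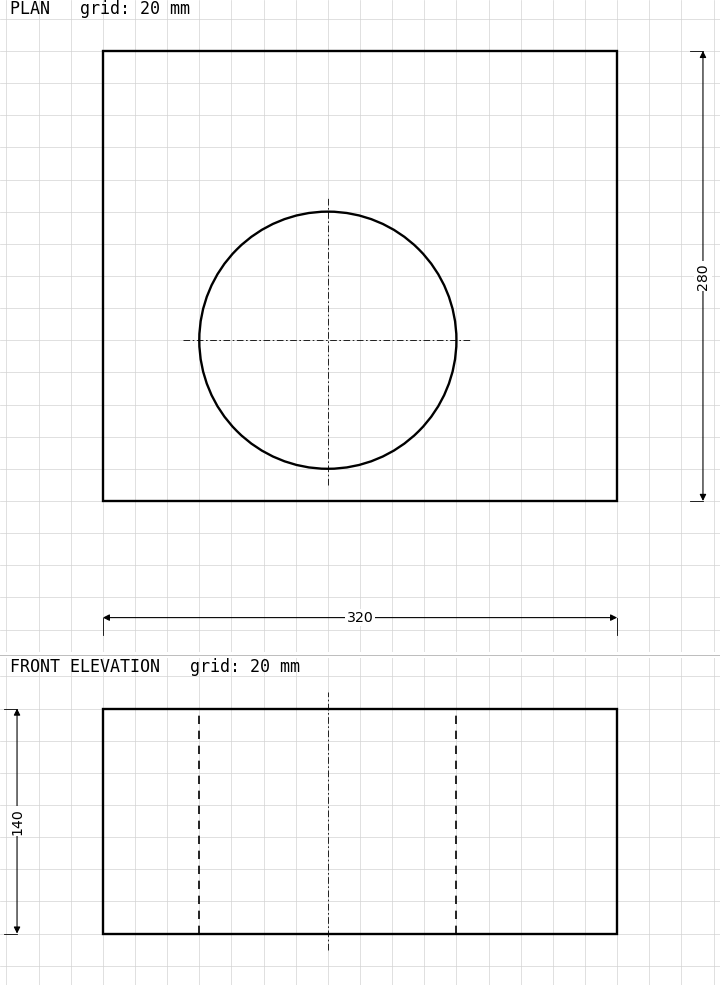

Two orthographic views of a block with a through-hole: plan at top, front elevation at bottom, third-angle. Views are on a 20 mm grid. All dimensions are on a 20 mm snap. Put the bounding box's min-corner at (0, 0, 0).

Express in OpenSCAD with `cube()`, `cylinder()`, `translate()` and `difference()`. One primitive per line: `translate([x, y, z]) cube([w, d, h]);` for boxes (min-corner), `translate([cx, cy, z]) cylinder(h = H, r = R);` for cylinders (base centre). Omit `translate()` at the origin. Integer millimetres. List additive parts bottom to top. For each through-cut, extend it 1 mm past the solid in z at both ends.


difference() {
  cube([320, 280, 140]);
  translate([140, 100, -1]) cylinder(h = 142, r = 80);
}


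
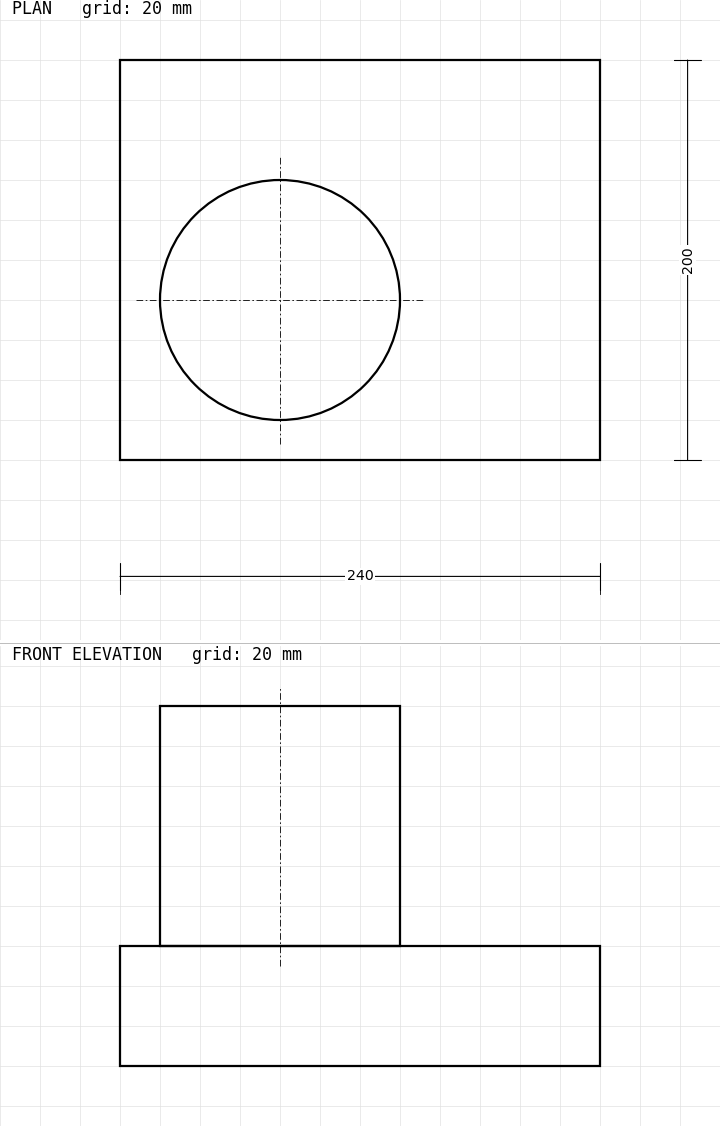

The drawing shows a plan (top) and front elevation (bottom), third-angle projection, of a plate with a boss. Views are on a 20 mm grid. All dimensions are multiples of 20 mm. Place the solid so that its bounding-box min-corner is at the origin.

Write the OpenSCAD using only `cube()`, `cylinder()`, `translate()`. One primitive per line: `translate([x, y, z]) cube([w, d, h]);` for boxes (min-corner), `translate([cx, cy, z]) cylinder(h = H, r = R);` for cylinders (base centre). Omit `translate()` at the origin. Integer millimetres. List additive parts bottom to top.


cube([240, 200, 60]);
translate([80, 80, 60]) cylinder(h = 120, r = 60);


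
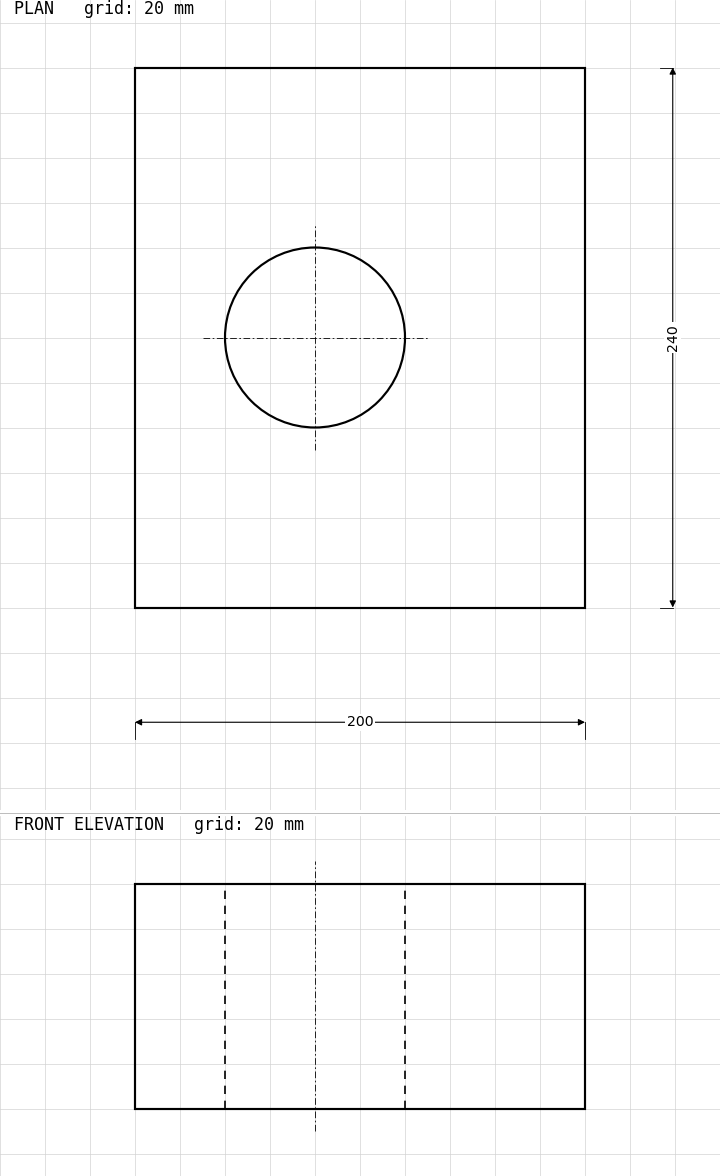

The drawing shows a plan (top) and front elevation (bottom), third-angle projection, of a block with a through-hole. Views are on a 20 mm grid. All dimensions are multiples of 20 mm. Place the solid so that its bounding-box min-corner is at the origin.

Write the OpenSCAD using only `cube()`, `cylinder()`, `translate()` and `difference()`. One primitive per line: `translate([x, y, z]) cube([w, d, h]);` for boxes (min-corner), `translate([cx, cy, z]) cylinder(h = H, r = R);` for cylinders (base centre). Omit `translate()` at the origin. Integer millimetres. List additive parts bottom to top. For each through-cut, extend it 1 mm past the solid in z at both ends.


difference() {
  cube([200, 240, 100]);
  translate([80, 120, -1]) cylinder(h = 102, r = 40);
}
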